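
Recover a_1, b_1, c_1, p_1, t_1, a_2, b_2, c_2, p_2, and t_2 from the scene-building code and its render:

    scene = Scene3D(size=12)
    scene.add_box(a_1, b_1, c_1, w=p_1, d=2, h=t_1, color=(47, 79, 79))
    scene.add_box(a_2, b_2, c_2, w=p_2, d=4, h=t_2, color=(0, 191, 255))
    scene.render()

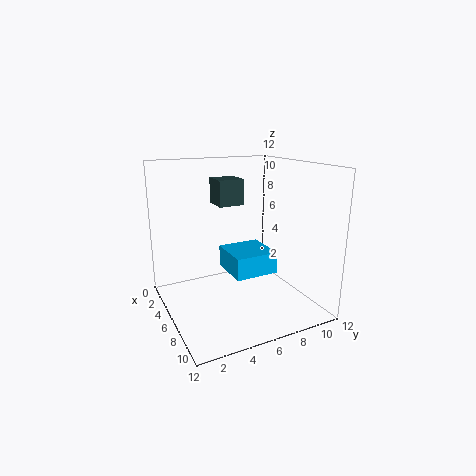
a_1 = 5; b_1 = 4; c_1 = 9; p_1 = 2; t_1 = 2; a_2 = 2; b_2 = 6; c_2 = 2; p_2 = 4; t_2 = 2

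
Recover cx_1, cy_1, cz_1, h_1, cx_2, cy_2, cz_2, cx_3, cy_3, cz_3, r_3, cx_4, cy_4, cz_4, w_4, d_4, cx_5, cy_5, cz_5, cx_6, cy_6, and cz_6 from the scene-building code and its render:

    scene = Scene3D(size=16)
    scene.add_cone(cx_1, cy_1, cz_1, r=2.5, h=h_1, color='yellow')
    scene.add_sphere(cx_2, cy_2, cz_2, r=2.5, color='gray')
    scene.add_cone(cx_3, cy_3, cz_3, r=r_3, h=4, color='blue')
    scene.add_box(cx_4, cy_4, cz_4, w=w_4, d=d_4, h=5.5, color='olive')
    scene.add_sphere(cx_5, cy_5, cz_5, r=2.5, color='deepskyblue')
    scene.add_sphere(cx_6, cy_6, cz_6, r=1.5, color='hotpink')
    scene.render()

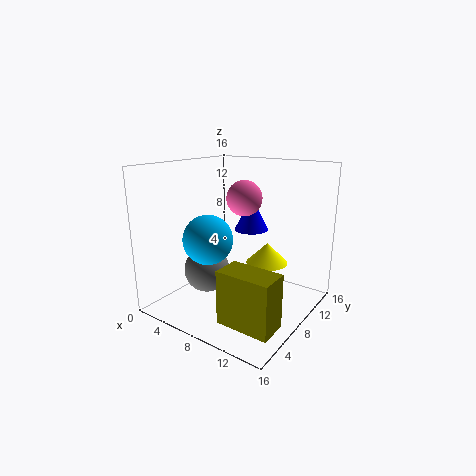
cx_1 = 9.5, cy_1 = 12, cz_1 = 4, h_1 = 2.5, cx_2 = 5.5, cy_2 = 5.5, cz_2 = 4.5, cx_3 = 7.5, cy_3 = 11.5, cz_3 = 8, r_3 = 2, cx_4 = 10, cy_4 = 1.5, cz_4 = 1.5, w_4 = 5.5, d_4 = 3, cx_5 = 7.5, cy_5 = 3.5, cz_5 = 9, cx_6 = 12.5, cy_6 = 2.5, cz_6 = 14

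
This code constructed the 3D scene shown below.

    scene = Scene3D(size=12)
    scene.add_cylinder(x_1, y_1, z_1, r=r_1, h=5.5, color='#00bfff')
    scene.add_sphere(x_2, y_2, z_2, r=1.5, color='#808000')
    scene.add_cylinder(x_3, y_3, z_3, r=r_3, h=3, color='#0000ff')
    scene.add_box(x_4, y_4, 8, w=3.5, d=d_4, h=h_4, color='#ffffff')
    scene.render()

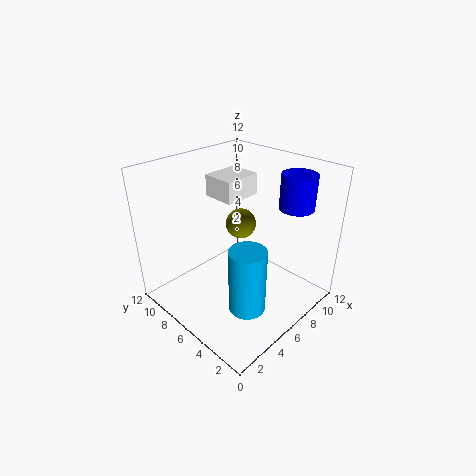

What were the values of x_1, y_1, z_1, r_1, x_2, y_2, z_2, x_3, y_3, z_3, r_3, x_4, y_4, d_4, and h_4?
x_1 = 4.5; y_1 = 3.5; z_1 = 1; r_1 = 1.5; x_2 = 10; y_2 = 9.5; z_2 = 4.5; x_3 = 10.5; y_3 = 3.5; z_3 = 8; r_3 = 1.5; x_4 = 7; y_4 = 8; d_4 = 3; h_4 = 2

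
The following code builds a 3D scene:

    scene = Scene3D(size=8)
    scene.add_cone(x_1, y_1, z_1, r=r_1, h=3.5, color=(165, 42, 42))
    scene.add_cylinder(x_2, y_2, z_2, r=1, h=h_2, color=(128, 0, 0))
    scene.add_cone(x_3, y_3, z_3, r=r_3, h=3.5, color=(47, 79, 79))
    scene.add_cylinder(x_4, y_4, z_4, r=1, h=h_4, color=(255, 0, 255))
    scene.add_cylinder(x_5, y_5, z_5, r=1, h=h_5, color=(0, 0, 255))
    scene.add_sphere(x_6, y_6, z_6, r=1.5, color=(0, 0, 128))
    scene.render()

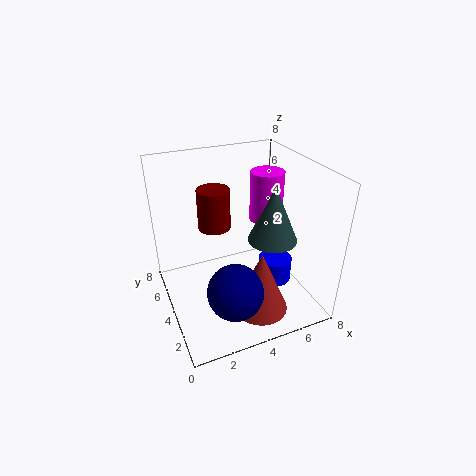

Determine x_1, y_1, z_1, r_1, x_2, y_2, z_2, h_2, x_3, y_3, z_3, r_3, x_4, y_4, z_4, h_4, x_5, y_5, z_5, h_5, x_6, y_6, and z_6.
x_1 = 4.5
y_1 = 2
z_1 = 0.5
r_1 = 1.5
x_2 = 3.5
y_2 = 6.5
z_2 = 3.5
h_2 = 2.5
x_3 = 6.5
y_3 = 4.5
z_3 = 3
r_3 = 1.5
x_4 = 6.5
y_4 = 5.5
z_4 = 4
h_4 = 3
x_5 = 6.5
y_5 = 4
z_5 = 0.5
h_5 = 1.5
x_6 = 3
y_6 = 2
z_6 = 2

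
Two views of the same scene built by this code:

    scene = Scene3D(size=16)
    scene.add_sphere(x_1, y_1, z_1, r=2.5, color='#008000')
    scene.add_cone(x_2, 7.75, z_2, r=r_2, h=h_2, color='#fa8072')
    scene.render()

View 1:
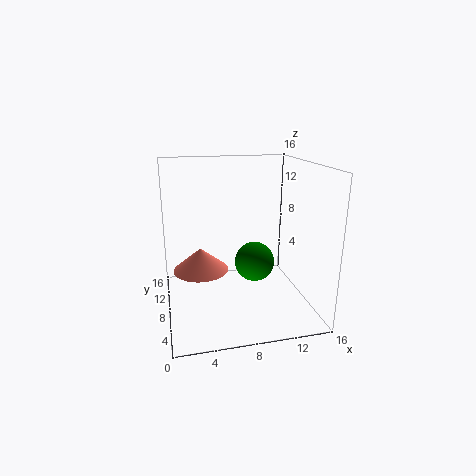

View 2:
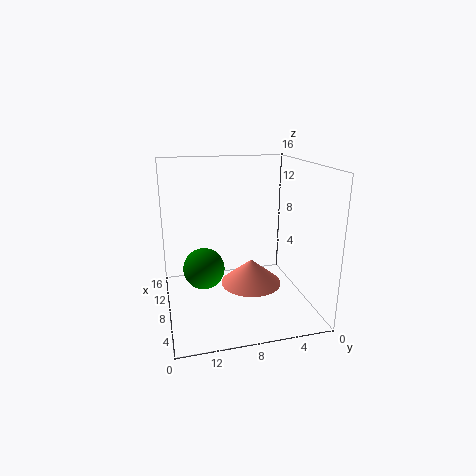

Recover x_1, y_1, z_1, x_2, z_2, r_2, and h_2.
x_1 = 11; y_1 = 11.5; z_1 = 3.25; x_2 = 3.75; z_2 = 4.75; r_2 = 3; h_2 = 2.5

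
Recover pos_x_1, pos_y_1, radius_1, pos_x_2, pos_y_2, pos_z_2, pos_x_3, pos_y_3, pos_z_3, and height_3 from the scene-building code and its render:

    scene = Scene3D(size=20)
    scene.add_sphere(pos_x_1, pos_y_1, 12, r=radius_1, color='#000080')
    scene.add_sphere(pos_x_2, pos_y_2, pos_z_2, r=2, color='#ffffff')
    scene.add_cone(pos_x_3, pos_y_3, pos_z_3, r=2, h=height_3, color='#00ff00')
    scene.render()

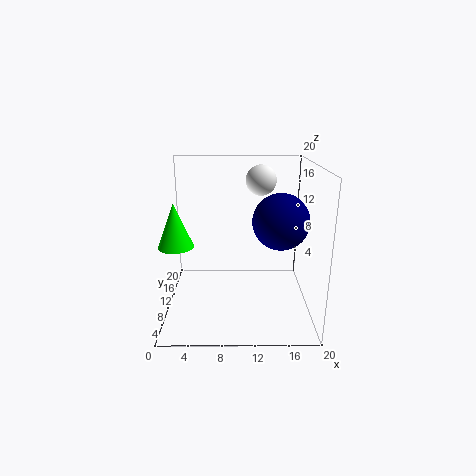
pos_x_1 = 16
pos_y_1 = 11
radius_1 = 4
pos_x_2 = 13
pos_y_2 = 10
pos_z_2 = 18
pos_x_3 = 3
pos_y_3 = 2
pos_z_3 = 12
height_3 = 5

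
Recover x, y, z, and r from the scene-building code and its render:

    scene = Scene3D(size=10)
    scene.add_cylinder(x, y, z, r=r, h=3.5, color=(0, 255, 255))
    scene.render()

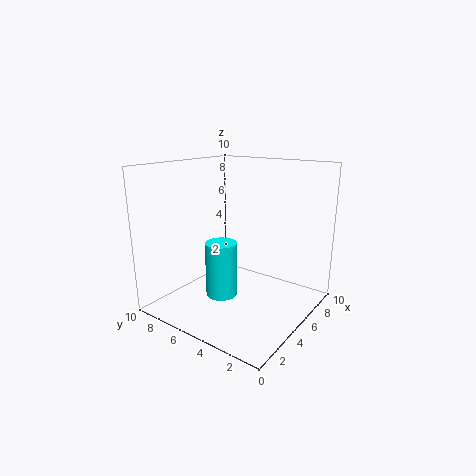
x = 2.5
y = 4.5
z = 2
r = 1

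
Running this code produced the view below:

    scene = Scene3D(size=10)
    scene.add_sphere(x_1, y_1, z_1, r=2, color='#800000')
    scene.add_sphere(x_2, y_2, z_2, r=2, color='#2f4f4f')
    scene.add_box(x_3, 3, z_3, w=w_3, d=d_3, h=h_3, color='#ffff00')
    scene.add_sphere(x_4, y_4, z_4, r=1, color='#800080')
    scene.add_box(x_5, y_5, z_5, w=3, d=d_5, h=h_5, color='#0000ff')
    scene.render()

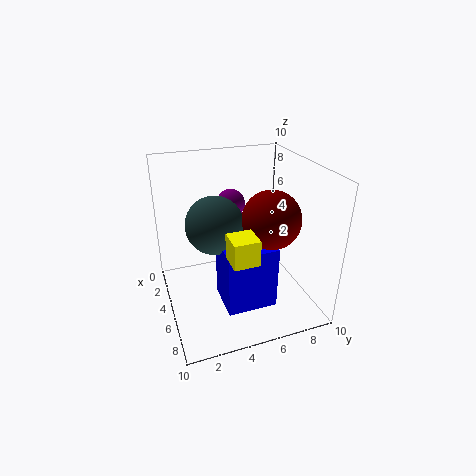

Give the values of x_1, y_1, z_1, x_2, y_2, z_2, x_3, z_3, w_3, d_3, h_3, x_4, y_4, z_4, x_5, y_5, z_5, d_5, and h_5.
x_1 = 6, y_1 = 7, z_1 = 6.5, x_2 = 4.5, y_2 = 3.5, z_2 = 6, x_3 = 8.5, z_3 = 6, w_3 = 1.5, d_3 = 1.5, h_3 = 1.5, x_4 = 3.5, y_4 = 5, z_4 = 7, x_5 = 4.5, y_5 = 3.5, z_5 = 0.5, d_5 = 3.5, h_5 = 4.5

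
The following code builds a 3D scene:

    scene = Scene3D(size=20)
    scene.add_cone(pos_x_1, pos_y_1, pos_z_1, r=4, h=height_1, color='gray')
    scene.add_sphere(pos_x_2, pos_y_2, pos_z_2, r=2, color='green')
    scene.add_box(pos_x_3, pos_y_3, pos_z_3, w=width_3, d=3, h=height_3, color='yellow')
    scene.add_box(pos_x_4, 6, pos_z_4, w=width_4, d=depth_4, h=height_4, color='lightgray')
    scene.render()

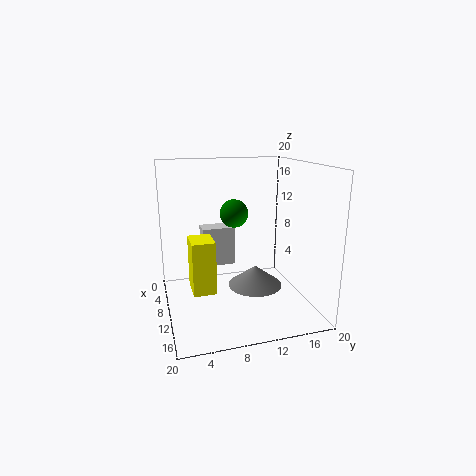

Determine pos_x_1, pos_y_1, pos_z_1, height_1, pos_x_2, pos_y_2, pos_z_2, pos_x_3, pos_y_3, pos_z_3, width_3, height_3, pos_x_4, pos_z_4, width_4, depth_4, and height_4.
pos_x_1 = 9, pos_y_1 = 13, pos_z_1 = 2, height_1 = 3, pos_x_2 = 8, pos_y_2 = 10, pos_z_2 = 13, pos_x_3 = 10, pos_y_3 = 3, pos_z_3 = 4, width_3 = 4, height_3 = 7, pos_x_4 = 2, pos_z_4 = 4, width_4 = 3, depth_4 = 5, height_4 = 6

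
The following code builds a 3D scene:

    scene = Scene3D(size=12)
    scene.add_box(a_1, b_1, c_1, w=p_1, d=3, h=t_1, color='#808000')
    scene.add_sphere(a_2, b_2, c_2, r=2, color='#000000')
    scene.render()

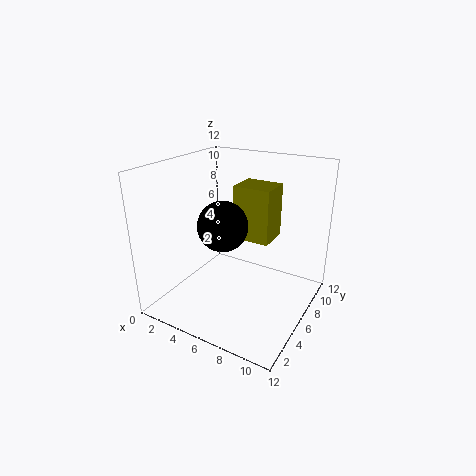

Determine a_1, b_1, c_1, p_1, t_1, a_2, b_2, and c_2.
a_1 = 4; b_1 = 8.5; c_1 = 4.5; p_1 = 3.5; t_1 = 5; a_2 = 5.5; b_2 = 4.5; c_2 = 7.5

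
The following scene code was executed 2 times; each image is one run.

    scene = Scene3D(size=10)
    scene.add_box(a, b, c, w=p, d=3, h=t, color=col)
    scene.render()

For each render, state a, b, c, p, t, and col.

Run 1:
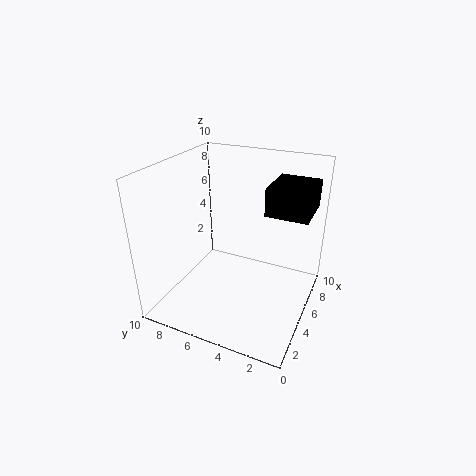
a = 6, b = 0.5, c = 6.5, p = 3.5, t = 2, col = 'black'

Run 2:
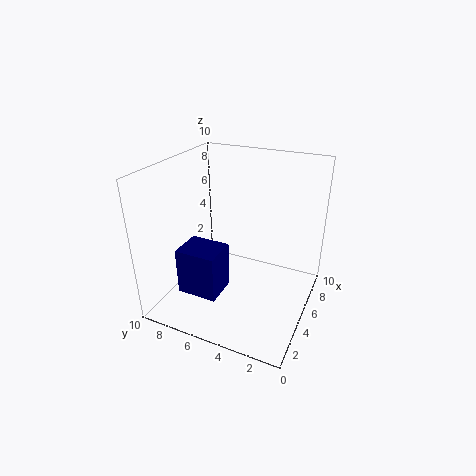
a = 3, b = 6, c = 0.5, p = 2.5, t = 3.5, col = 'navy'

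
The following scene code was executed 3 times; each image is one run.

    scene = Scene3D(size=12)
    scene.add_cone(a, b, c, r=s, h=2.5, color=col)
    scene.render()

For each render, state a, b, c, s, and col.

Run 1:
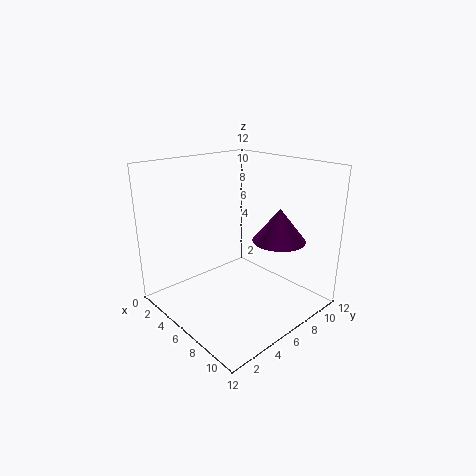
a = 9.75, b = 6.75, c = 6.75, s = 2, col = 'purple'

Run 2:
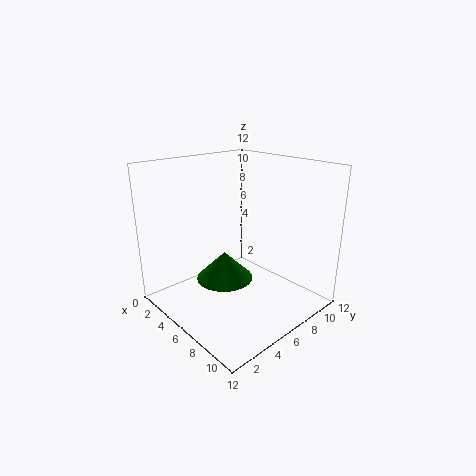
a = 4.5, b = 5.75, c = 1.75, s = 2.5, col = 'green'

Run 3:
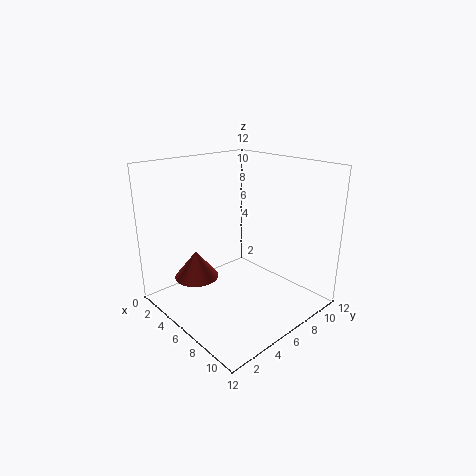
a = 2.25, b = 4.25, c = 1.5, s = 2, col = 'brown'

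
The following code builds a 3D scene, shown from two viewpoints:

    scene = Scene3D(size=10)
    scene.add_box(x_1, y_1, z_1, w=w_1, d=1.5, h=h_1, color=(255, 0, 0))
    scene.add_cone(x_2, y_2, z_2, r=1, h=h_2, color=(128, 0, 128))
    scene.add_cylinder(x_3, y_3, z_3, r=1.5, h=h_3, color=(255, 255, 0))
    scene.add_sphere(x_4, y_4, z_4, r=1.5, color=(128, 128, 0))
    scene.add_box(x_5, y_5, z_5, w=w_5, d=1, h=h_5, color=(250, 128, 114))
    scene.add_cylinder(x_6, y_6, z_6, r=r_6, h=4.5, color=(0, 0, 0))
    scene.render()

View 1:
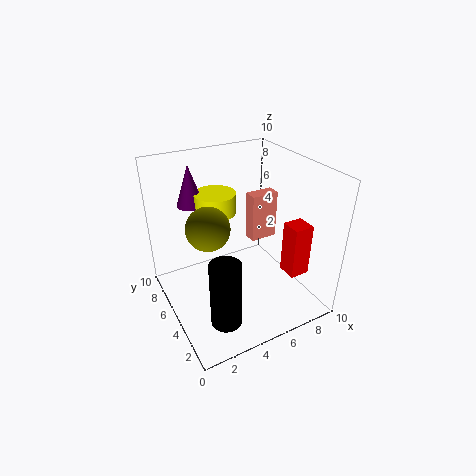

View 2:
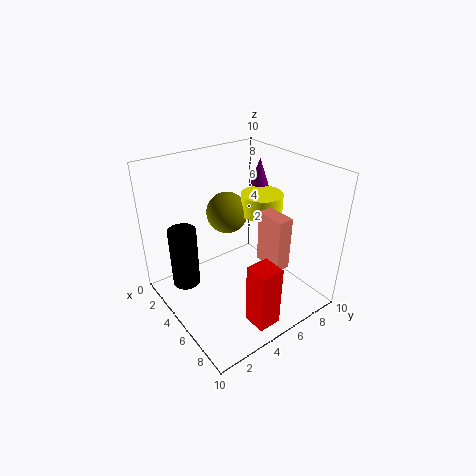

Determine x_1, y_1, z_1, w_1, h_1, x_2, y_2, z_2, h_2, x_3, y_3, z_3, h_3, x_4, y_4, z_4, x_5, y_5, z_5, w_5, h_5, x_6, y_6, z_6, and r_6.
x_1 = 8.5; y_1 = 3; z_1 = 1.5; w_1 = 1.5; h_1 = 4; x_2 = 3; y_2 = 8.5; z_2 = 6.5; h_2 = 3; x_3 = 4.5; y_3 = 7.5; z_3 = 6; h_3 = 1.5; x_4 = 3; y_4 = 5.5; z_4 = 6; x_5 = 6.5; y_5 = 5.5; z_5 = 4; w_5 = 2; h_5 = 3.5; x_6 = 2.5; y_6 = 2; z_6 = 1; r_6 = 1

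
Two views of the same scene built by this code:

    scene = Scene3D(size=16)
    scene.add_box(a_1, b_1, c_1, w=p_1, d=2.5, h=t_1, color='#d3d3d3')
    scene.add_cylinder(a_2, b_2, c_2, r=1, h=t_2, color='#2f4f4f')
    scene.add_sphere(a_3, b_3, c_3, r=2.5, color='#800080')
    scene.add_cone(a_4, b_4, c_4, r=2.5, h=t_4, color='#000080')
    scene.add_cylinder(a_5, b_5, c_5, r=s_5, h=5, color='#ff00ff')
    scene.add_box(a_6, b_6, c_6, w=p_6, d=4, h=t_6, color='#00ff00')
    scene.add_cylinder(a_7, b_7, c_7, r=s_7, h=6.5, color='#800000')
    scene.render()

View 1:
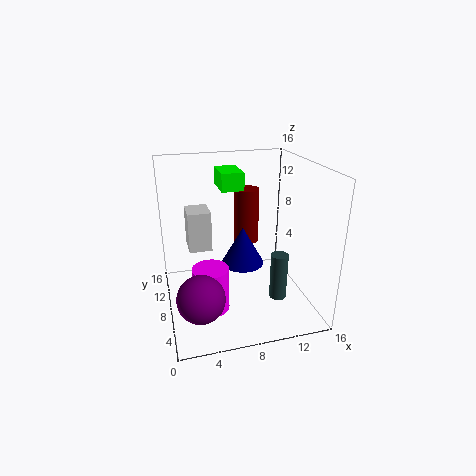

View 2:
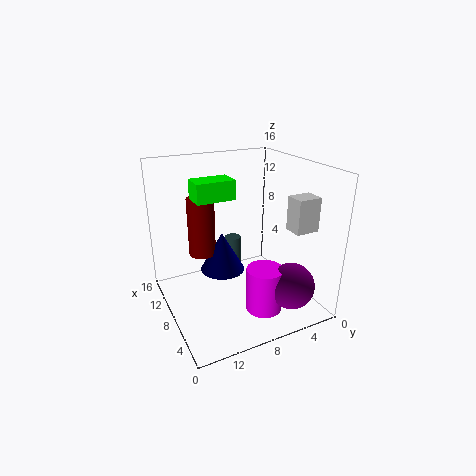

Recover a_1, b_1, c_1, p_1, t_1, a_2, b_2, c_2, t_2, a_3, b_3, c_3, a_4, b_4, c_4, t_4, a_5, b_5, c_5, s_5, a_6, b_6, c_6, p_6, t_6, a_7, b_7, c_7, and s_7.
a_1 = 2
b_1 = 2
c_1 = 10
p_1 = 2
t_1 = 3.5
a_2 = 12.5
b_2 = 6.5
c_2 = 0.5
t_2 = 5.5
a_3 = 3
b_3 = 4
c_3 = 3.5
a_4 = 9
b_4 = 9.5
c_4 = 4
t_4 = 4.5
a_5 = 4.5
b_5 = 6.5
c_5 = 0.5
s_5 = 2
a_6 = 6.5
b_6 = 9
c_6 = 13
p_6 = 2.5
t_6 = 2
a_7 = 10
b_7 = 11.5
c_7 = 6
s_7 = 1.5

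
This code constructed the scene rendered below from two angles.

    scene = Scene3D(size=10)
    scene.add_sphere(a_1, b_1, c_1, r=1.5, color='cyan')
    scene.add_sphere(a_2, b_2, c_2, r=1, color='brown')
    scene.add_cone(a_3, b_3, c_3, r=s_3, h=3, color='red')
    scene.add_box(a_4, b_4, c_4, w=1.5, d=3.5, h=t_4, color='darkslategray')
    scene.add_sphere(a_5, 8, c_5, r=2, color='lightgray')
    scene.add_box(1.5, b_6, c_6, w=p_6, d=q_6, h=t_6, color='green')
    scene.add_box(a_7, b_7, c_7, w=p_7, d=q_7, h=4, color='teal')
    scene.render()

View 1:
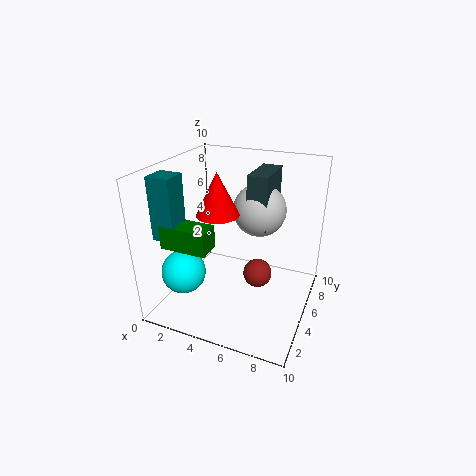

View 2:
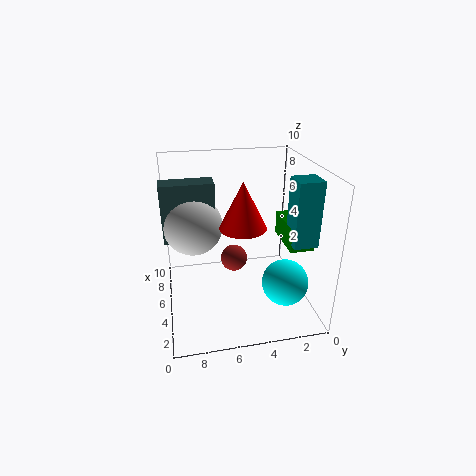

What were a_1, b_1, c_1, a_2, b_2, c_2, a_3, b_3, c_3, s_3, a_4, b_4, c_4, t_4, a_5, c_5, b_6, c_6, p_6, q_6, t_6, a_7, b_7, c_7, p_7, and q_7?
a_1 = 2; b_1 = 2.5; c_1 = 3; a_2 = 6.5; b_2 = 5; c_2 = 2.5; a_3 = 3.5; b_3 = 5; c_3 = 6.5; s_3 = 1.5; a_4 = 5; b_4 = 6.5; c_4 = 5; t_4 = 4; a_5 = 5.5; c_5 = 6; b_6 = 1; c_6 = 5.5; p_6 = 3; q_6 = 1.5; t_6 = 1.5; a_7 = 1; b_7 = 1; c_7 = 6; p_7 = 1.5; q_7 = 1.5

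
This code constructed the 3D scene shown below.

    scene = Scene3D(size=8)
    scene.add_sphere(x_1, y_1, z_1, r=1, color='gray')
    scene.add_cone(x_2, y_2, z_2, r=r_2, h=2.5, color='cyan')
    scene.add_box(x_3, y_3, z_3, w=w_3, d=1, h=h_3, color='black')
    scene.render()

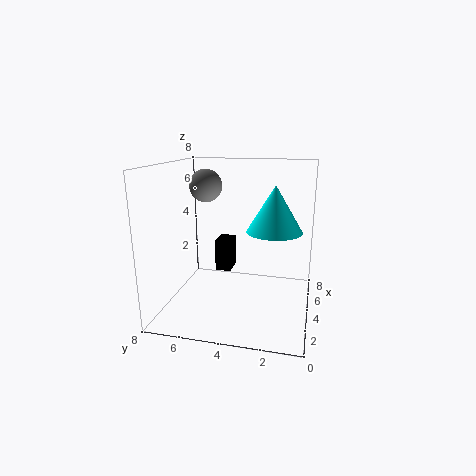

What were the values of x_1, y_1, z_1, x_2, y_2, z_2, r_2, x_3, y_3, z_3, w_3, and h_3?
x_1 = 6, y_1 = 6.5, z_1 = 6.5, x_2 = 4, y_2 = 2, z_2 = 4.5, r_2 = 1.5, x_3 = 6, y_3 = 5, z_3 = 1, w_3 = 1.5, h_3 = 2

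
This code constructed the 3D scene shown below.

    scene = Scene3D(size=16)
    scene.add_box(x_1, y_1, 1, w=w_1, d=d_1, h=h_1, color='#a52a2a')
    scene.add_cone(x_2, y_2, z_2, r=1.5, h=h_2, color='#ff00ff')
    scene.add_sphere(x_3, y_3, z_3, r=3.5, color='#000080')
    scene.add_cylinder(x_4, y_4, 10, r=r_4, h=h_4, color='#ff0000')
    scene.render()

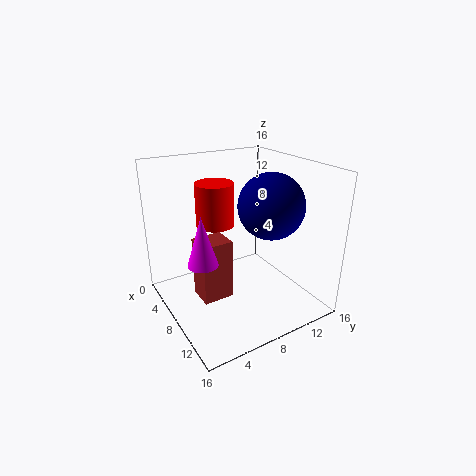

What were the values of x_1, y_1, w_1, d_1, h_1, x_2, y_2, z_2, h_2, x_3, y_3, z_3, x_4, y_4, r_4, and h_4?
x_1 = 5.5, y_1 = 3.5, w_1 = 3, d_1 = 3.5, h_1 = 7, x_2 = 10.5, y_2 = 2.5, z_2 = 7.5, h_2 = 5, x_3 = 10.5, y_3 = 10.5, z_3 = 12, x_4 = 7.5, y_4 = 5.5, r_4 = 2, h_4 = 4.5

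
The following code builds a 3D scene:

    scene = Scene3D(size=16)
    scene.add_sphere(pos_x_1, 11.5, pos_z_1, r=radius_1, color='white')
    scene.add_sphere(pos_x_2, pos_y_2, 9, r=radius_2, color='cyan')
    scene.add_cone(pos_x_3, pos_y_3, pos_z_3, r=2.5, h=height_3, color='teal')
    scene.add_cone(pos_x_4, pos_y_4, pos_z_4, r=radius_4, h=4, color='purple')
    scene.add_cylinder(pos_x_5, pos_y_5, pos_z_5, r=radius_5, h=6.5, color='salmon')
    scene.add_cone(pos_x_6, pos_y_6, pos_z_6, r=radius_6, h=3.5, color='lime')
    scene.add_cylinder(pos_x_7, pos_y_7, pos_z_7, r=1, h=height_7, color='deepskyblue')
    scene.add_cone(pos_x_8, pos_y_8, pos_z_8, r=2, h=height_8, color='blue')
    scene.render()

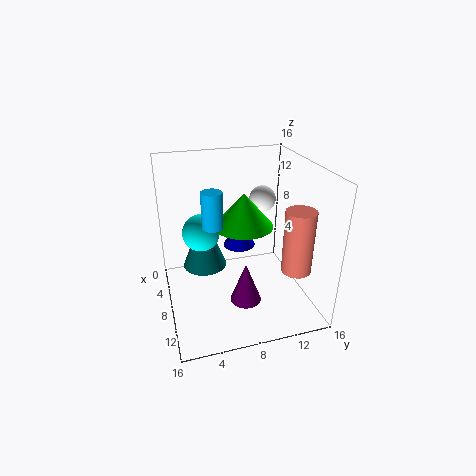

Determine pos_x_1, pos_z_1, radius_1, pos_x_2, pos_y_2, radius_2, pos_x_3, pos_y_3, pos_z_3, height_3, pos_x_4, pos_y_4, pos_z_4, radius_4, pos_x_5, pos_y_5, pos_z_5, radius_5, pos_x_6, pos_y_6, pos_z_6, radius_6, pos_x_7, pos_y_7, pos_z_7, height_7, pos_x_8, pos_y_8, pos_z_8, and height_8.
pos_x_1 = 6; pos_z_1 = 11.5; radius_1 = 1.5; pos_x_2 = 7.5; pos_y_2 = 4; radius_2 = 2; pos_x_3 = 6; pos_y_3 = 4.5; pos_z_3 = 4; height_3 = 6.5; pos_x_4 = 14; pos_y_4 = 7; pos_z_4 = 4.5; radius_4 = 1.5; pos_x_5 = 13.5; pos_y_5 = 12.5; pos_z_5 = 6.5; radius_5 = 1.5; pos_x_6 = 10; pos_y_6 = 8; pos_z_6 = 10.5; radius_6 = 3; pos_x_7 = 11.5; pos_y_7 = 4.5; pos_z_7 = 11.5; height_7 = 3.5; pos_x_8 = 3.5; pos_y_8 = 9.5; pos_z_8 = 4.5; height_8 = 3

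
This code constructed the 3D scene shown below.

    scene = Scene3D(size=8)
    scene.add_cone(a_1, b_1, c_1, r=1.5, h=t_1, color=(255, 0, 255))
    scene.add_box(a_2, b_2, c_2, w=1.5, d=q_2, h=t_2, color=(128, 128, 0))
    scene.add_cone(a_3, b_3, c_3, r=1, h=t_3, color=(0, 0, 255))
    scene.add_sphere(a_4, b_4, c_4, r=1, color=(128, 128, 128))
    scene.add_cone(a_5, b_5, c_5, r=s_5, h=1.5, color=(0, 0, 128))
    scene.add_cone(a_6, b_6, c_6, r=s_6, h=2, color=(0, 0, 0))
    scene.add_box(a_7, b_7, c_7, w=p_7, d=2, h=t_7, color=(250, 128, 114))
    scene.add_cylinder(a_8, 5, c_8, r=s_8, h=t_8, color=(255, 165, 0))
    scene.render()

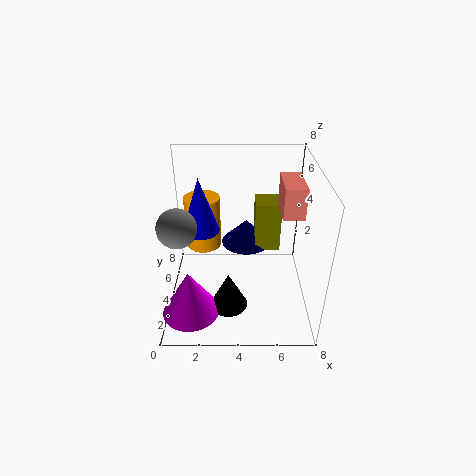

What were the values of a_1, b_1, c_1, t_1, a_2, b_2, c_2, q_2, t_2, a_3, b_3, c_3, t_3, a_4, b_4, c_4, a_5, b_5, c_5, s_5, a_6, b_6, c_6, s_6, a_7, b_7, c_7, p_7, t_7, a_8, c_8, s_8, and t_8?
a_1 = 1.5
b_1 = 1.5
c_1 = 1
t_1 = 2.5
a_2 = 5
b_2 = 5
c_2 = 2.5
q_2 = 1.5
t_2 = 3
a_3 = 2
b_3 = 4
c_3 = 4.5
t_3 = 3
a_4 = 1
b_4 = 2.5
c_4 = 5.5
a_5 = 4.5
b_5 = 6
c_5 = 2.5
s_5 = 1.5
a_6 = 3.5
b_6 = 2
c_6 = 1
s_6 = 1
a_7 = 6
b_7 = 1.5
c_7 = 6.5
p_7 = 1
t_7 = 1.5
a_8 = 2
c_8 = 3
s_8 = 1
t_8 = 3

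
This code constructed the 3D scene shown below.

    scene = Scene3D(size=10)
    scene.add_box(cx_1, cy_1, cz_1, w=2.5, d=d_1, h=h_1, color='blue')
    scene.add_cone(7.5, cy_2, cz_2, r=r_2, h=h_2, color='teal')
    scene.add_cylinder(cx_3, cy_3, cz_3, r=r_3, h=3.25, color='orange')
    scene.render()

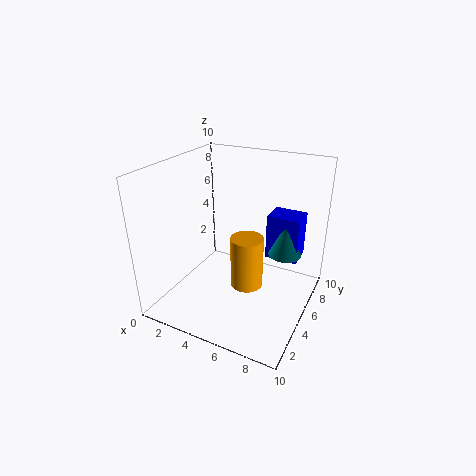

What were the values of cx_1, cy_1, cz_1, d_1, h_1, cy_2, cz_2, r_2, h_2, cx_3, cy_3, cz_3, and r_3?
cx_1 = 6, cy_1 = 7.75, cz_1 = 2.25, d_1 = 2, h_1 = 3.5, cy_2 = 8, cz_2 = 2.75, r_2 = 1.25, h_2 = 2.75, cx_3 = 6.75, cy_3 = 2.75, cz_3 = 3.25, r_3 = 1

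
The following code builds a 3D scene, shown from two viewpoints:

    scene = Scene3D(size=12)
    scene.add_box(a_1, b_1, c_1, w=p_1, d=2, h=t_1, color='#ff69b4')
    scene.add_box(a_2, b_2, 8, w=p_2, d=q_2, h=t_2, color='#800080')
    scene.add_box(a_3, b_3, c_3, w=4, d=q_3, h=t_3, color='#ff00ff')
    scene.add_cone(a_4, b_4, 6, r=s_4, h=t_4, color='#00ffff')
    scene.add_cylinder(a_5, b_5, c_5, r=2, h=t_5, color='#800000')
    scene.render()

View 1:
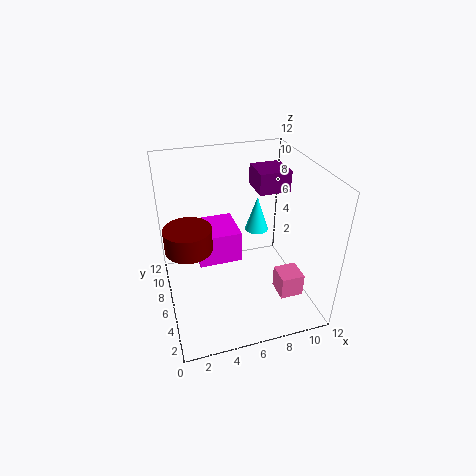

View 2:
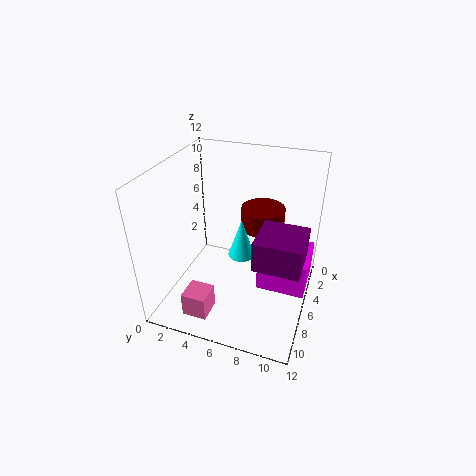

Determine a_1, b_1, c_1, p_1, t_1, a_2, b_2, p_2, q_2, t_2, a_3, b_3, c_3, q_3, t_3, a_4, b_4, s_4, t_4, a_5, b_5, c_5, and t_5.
a_1 = 9
b_1 = 3
c_1 = 1
p_1 = 2
t_1 = 2
a_2 = 9
b_2 = 9
p_2 = 3
q_2 = 3
t_2 = 2
a_3 = 3
b_3 = 8
c_3 = 2
q_3 = 4
t_3 = 3
a_4 = 8
b_4 = 7
s_4 = 1
t_4 = 3
a_5 = 2
b_5 = 7
c_5 = 5
t_5 = 2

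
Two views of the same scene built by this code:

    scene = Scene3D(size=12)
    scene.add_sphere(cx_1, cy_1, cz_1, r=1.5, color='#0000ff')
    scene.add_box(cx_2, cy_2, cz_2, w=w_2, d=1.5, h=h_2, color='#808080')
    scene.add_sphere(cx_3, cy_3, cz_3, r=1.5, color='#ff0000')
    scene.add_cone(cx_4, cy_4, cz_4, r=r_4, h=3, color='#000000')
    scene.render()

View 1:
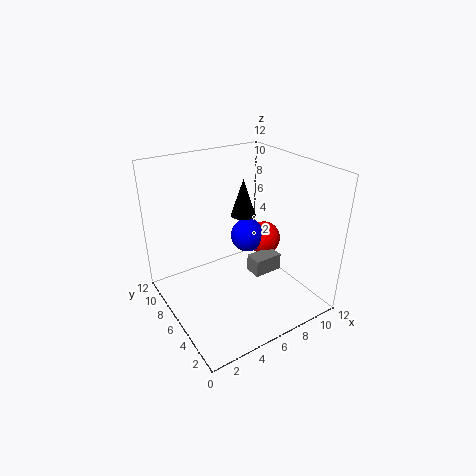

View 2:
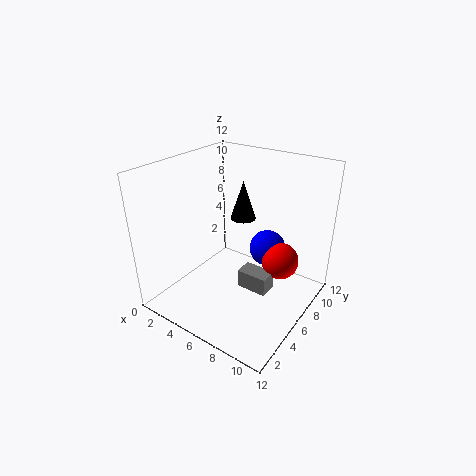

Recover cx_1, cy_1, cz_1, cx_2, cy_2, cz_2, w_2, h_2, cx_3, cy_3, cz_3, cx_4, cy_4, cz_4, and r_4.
cx_1 = 8
cy_1 = 7.5
cz_1 = 5
cx_2 = 7
cy_2 = 4.5
cz_2 = 2.5
w_2 = 2.5
h_2 = 1.5
cx_3 = 9.5
cy_3 = 7
cz_3 = 4.5
cx_4 = 6.5
cy_4 = 6
cz_4 = 8
r_4 = 1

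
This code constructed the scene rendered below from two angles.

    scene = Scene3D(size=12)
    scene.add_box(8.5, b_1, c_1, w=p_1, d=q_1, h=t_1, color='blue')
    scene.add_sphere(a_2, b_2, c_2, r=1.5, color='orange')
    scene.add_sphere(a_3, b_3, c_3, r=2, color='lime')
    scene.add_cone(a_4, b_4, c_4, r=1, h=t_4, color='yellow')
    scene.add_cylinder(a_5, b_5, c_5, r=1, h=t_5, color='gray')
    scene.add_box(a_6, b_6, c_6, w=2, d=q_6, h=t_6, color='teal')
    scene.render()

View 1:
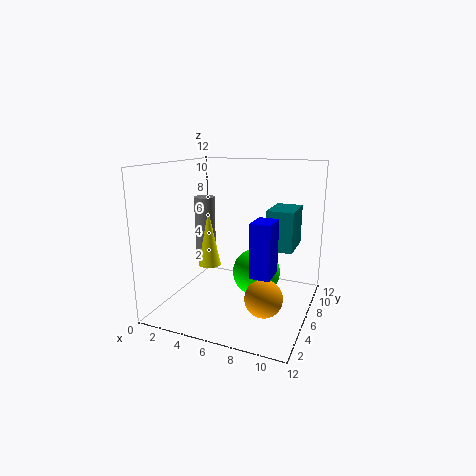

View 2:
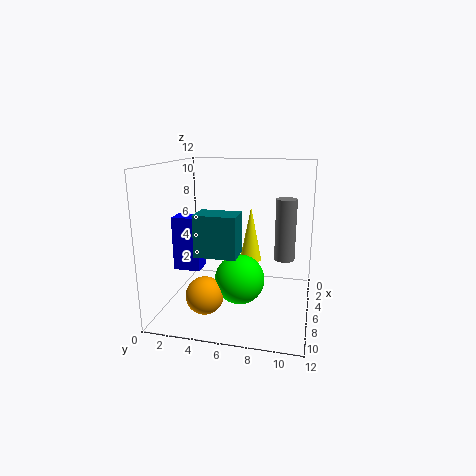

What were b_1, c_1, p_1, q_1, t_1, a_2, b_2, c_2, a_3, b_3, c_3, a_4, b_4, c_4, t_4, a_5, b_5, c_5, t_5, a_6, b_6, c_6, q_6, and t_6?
b_1 = 2; c_1 = 4.5; p_1 = 1.5; q_1 = 2; t_1 = 4; a_2 = 9; b_2 = 4; c_2 = 2; a_3 = 7.5; b_3 = 6.5; c_3 = 3; a_4 = 3; b_4 = 6.5; c_4 = 3; t_4 = 5; a_5 = 1; b_5 = 9.5; c_5 = 2.5; t_5 = 6; a_6 = 9; b_6 = 4; c_6 = 6; q_6 = 3; t_6 = 3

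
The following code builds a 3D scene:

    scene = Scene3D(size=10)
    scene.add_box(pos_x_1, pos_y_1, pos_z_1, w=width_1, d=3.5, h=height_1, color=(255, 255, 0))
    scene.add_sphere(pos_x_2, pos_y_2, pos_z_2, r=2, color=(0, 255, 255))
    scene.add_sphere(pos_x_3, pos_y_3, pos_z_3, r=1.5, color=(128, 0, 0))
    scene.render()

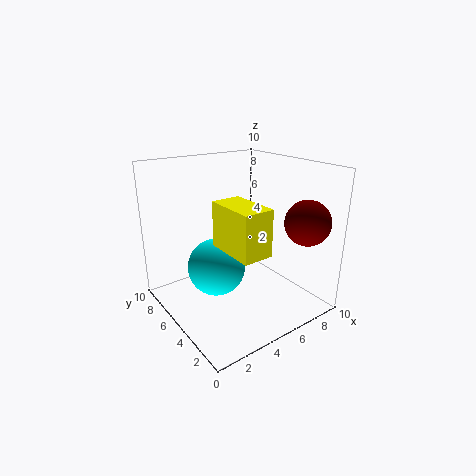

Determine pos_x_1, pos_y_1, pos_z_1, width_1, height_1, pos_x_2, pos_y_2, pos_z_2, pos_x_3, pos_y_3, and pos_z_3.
pos_x_1 = 3
pos_y_1 = 1.5
pos_z_1 = 5
width_1 = 2
height_1 = 3
pos_x_2 = 3.5
pos_y_2 = 5.5
pos_z_2 = 3
pos_x_3 = 8
pos_y_3 = 1.5
pos_z_3 = 6.5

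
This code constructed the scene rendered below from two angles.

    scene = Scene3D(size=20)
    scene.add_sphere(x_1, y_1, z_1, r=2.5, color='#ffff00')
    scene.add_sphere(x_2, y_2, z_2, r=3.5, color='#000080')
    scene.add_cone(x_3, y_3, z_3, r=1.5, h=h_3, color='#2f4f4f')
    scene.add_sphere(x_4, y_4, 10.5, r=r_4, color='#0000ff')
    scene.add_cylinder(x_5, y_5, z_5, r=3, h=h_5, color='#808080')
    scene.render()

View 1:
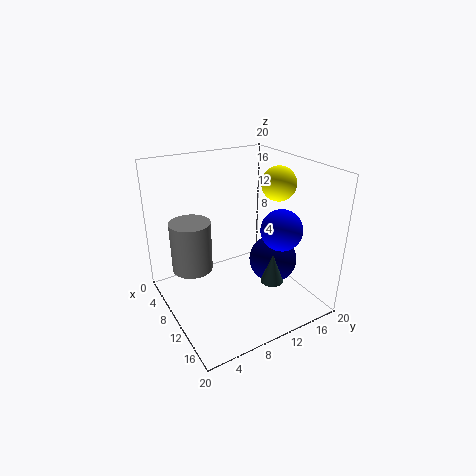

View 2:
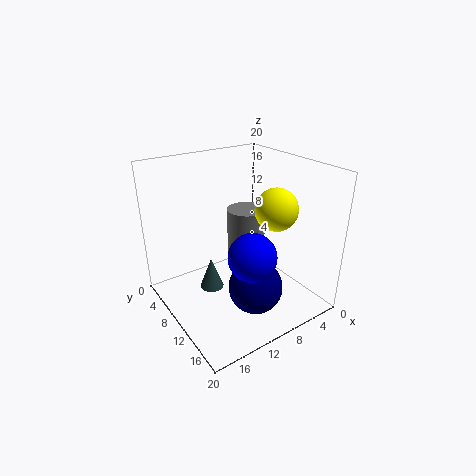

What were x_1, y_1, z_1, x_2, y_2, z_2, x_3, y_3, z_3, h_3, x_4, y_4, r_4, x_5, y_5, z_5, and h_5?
x_1 = 9.5; y_1 = 17; z_1 = 16.5; x_2 = 11; y_2 = 15.5; z_2 = 5.5; x_3 = 15.5; y_3 = 12; z_3 = 5.5; h_3 = 4; x_4 = 12; y_4 = 16; r_4 = 3; x_5 = 5; y_5 = 5; z_5 = 4; h_5 = 7.5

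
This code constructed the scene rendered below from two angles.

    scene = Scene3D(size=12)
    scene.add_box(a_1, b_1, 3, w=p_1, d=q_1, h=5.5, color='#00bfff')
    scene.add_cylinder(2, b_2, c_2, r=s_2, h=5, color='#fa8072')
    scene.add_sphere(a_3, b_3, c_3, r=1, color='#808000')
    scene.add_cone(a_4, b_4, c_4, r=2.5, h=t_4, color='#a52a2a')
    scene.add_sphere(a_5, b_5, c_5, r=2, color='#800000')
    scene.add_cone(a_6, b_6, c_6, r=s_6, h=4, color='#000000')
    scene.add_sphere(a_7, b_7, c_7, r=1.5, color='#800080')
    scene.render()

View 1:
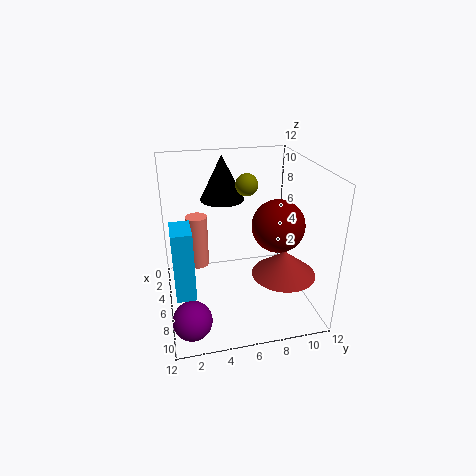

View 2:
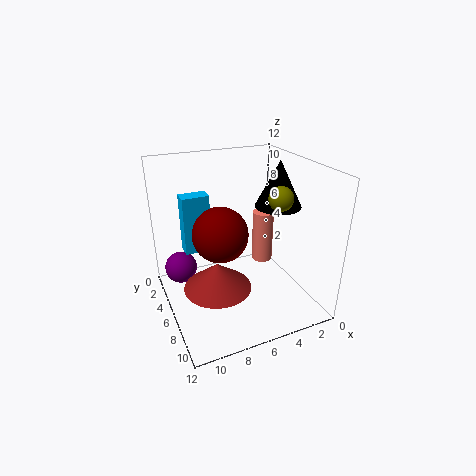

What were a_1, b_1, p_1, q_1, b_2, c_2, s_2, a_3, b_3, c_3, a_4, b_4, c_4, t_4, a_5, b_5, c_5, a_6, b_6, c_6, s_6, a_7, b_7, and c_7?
a_1 = 7; b_1 = 0.5; p_1 = 2.5; q_1 = 1.5; b_2 = 3; c_2 = 1.5; s_2 = 1; a_3 = 3; b_3 = 7.5; c_3 = 9.5; a_4 = 9; b_4 = 9; c_4 = 4; t_4 = 2; a_5 = 8.5; b_5 = 8.5; c_5 = 8; a_6 = 2; b_6 = 5.5; c_6 = 8; s_6 = 2; a_7 = 10; b_7 = 1.5; c_7 = 1.5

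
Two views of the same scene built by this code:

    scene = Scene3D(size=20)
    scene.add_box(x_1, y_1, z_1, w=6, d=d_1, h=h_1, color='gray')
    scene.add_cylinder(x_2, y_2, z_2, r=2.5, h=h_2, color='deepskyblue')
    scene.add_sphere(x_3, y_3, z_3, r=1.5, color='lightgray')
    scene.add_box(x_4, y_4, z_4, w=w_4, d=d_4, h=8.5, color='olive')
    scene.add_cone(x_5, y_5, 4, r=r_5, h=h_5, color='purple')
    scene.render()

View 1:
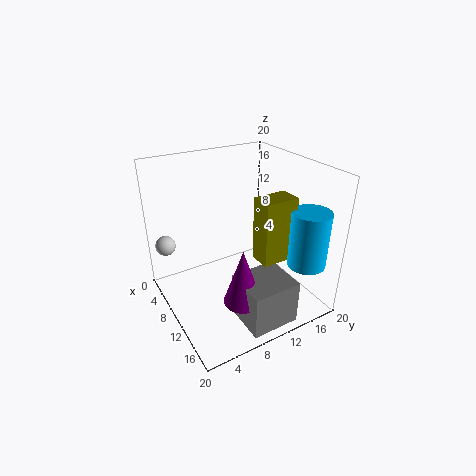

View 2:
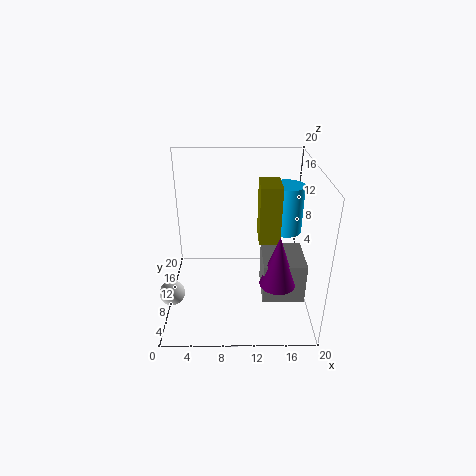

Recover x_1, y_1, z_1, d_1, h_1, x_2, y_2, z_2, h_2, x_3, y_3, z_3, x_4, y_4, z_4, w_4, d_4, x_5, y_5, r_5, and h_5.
x_1 = 13.5
y_1 = 7
z_1 = 1
d_1 = 6.5
h_1 = 6
x_2 = 17.5
y_2 = 16
z_2 = 8
h_2 = 7.5
x_3 = 2
y_3 = 2
z_3 = 7
x_4 = 13
y_4 = 10.5
z_4 = 8.5
w_4 = 3
d_4 = 4.5
x_5 = 15.5
y_5 = 7.5
r_5 = 2.5
h_5 = 7.5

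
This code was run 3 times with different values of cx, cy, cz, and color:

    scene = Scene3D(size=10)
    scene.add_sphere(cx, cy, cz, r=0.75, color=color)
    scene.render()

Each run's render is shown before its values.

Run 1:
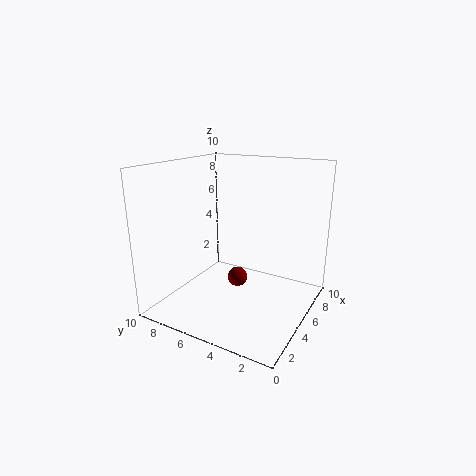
cx = 6.25
cy = 5.75
cz = 1.25
color = 'maroon'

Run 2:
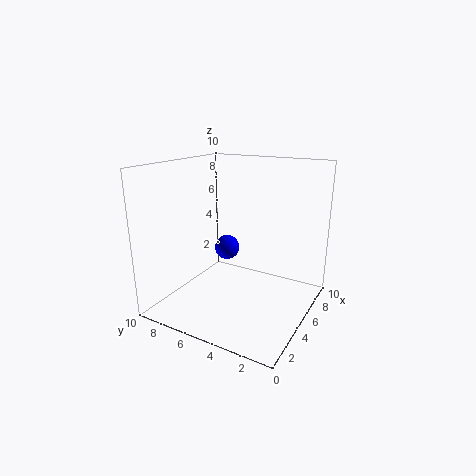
cx = 2.75
cy = 4.5
cz = 5.25
color = 'blue'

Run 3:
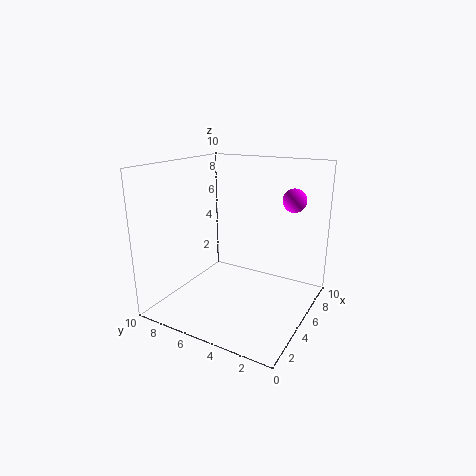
cx = 5.5
cy = 1.25
cz = 8
color = 'magenta'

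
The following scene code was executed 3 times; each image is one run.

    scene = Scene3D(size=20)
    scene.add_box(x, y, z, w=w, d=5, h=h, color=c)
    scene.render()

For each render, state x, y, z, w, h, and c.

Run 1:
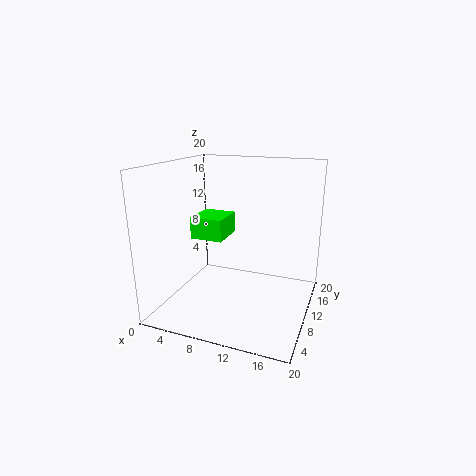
x = 4, y = 7.5, z = 10, w = 4.5, h = 3, c = 'lime'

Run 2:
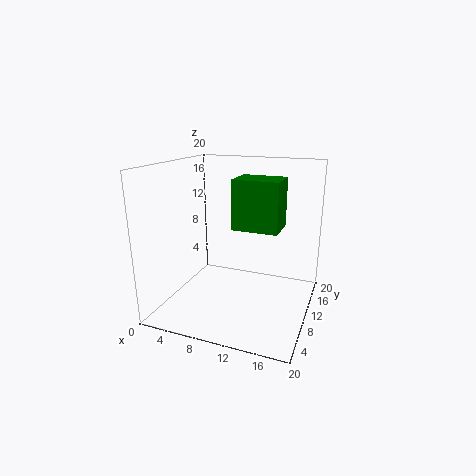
x = 9, y = 10, z = 11, w = 6.5, h = 7, c = 'green'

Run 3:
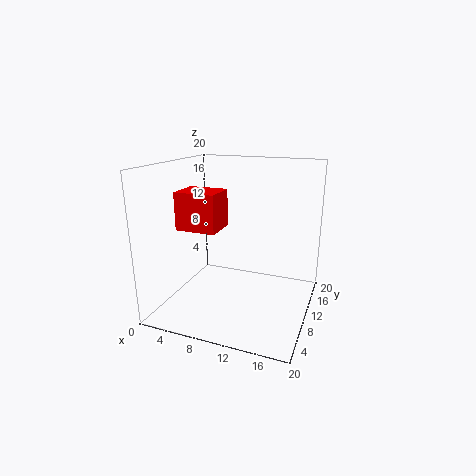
x = 1, y = 8.5, z = 10.5, w = 6, h = 5.5, c = 'red'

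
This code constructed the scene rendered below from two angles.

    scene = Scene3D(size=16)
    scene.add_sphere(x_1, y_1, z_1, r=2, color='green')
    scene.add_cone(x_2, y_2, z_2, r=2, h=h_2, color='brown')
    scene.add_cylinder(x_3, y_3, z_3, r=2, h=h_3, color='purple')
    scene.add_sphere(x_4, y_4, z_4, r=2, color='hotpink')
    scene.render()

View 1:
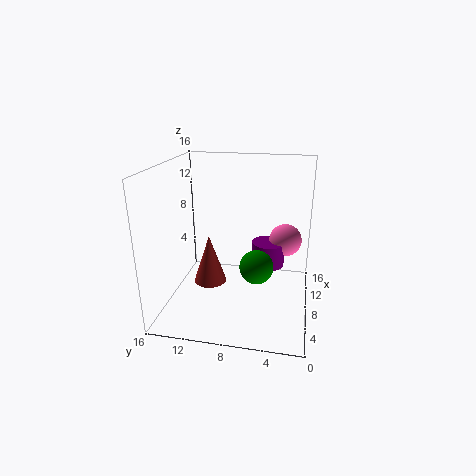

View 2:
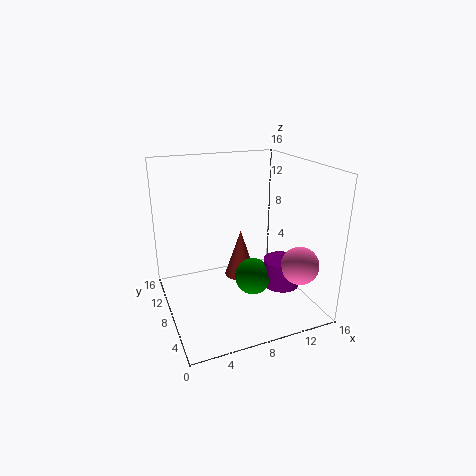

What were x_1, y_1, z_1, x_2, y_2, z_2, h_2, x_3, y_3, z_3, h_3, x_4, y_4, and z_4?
x_1 = 9; y_1 = 6; z_1 = 4; x_2 = 10; y_2 = 12; z_2 = 1; h_2 = 6; x_3 = 12; y_3 = 5; z_3 = 3; h_3 = 3; x_4 = 13; y_4 = 3; z_4 = 6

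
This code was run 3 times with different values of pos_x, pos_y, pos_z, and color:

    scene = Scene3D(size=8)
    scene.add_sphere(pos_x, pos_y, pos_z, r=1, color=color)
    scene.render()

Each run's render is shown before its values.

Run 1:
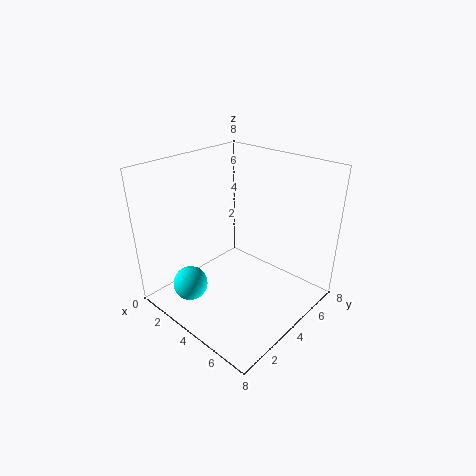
pos_x = 2
pos_y = 2
pos_z = 1
color = 'cyan'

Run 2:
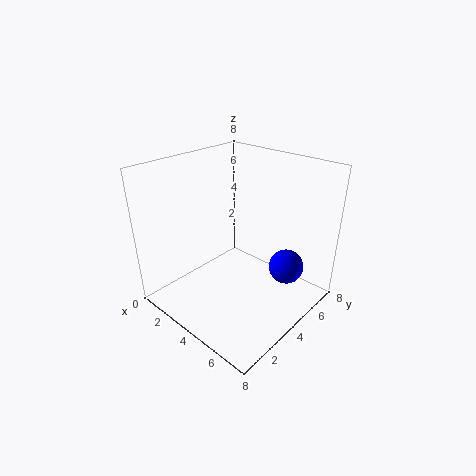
pos_x = 6
pos_y = 6
pos_z = 2
color = 'blue'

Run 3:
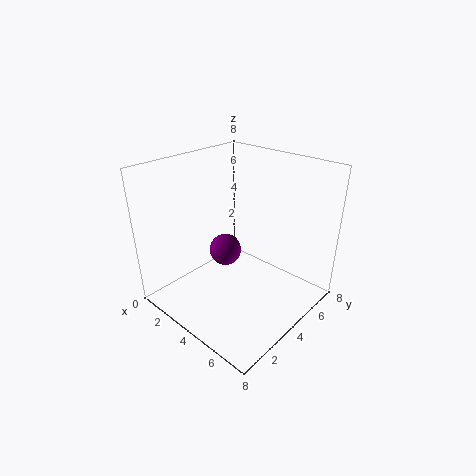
pos_x = 2
pos_y = 5
pos_z = 2
color = 'purple'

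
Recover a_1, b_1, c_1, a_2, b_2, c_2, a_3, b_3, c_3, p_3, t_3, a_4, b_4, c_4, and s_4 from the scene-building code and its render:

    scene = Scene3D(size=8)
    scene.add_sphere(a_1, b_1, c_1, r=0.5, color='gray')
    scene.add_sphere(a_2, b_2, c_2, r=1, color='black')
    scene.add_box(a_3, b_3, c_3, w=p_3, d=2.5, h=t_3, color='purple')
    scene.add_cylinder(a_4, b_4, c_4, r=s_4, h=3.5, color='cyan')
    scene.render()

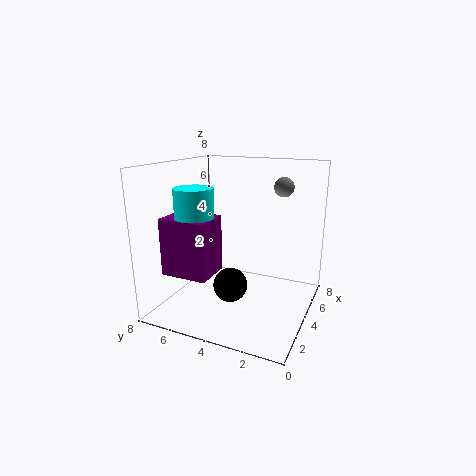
a_1 = 4, b_1 = 1.5, c_1 = 7, a_2 = 4, b_2 = 4.5, c_2 = 1, a_3 = 1, b_3 = 4.5, c_3 = 2.5, p_3 = 2, t_3 = 3, a_4 = 2, b_4 = 5.5, c_4 = 3.5, s_4 = 1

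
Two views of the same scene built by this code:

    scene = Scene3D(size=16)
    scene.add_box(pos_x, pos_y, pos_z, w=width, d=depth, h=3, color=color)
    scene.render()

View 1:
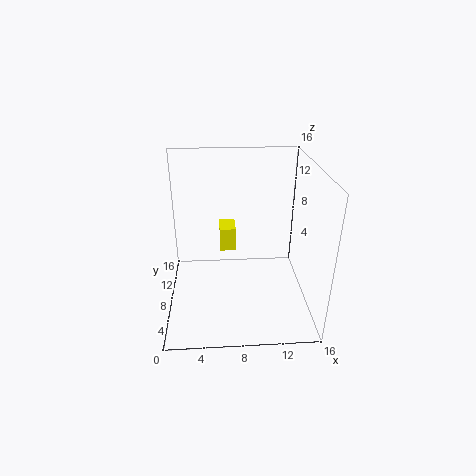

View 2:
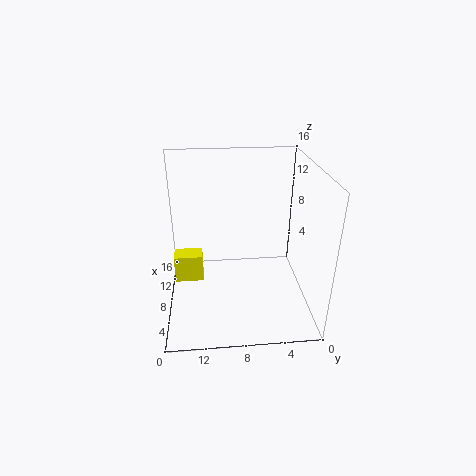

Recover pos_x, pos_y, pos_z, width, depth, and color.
pos_x = 6, pos_y = 12, pos_z = 4, width = 2, depth = 3, color = 'yellow'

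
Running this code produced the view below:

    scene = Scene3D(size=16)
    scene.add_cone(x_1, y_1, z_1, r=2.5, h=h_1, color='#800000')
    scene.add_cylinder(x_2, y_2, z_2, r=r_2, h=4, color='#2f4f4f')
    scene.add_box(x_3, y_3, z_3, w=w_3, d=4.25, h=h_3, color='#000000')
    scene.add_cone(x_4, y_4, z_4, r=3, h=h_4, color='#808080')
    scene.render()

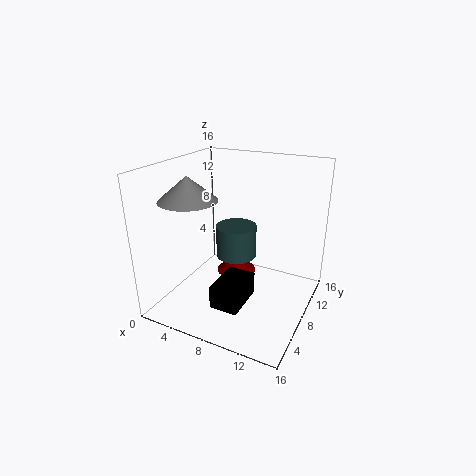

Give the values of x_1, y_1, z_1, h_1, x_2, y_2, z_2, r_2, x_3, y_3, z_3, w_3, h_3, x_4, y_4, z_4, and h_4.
x_1 = 5.75, y_1 = 12, z_1 = 1.25, h_1 = 2.5, x_2 = 6, y_2 = 11.5, z_2 = 3.75, r_2 = 2.5, x_3 = 8.75, y_3 = 0.5, z_3 = 4, w_3 = 2.75, h_3 = 2.25, x_4 = 4.5, y_4 = 4, z_4 = 13, h_4 = 2.5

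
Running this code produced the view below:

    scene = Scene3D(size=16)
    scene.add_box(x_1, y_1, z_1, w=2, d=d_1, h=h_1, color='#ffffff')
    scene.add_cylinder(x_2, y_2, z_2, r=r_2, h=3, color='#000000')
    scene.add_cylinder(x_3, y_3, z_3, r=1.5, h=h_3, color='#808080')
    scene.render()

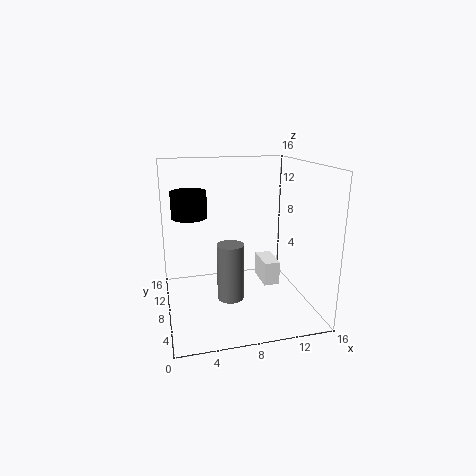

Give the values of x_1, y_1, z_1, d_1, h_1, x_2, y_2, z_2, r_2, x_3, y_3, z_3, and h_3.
x_1 = 12
y_1 = 10
z_1 = 0.5
d_1 = 4
h_1 = 3
x_2 = 3
y_2 = 10.5
z_2 = 10
r_2 = 2
x_3 = 7
y_3 = 7.5
z_3 = 1
h_3 = 6.5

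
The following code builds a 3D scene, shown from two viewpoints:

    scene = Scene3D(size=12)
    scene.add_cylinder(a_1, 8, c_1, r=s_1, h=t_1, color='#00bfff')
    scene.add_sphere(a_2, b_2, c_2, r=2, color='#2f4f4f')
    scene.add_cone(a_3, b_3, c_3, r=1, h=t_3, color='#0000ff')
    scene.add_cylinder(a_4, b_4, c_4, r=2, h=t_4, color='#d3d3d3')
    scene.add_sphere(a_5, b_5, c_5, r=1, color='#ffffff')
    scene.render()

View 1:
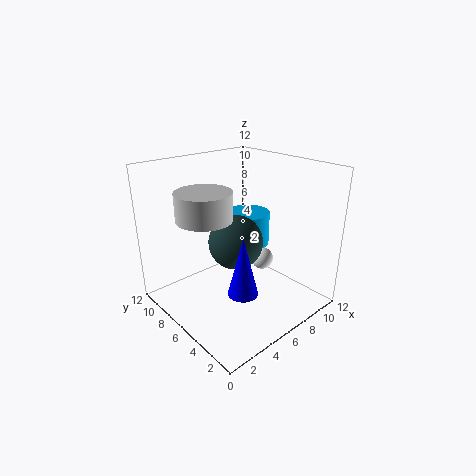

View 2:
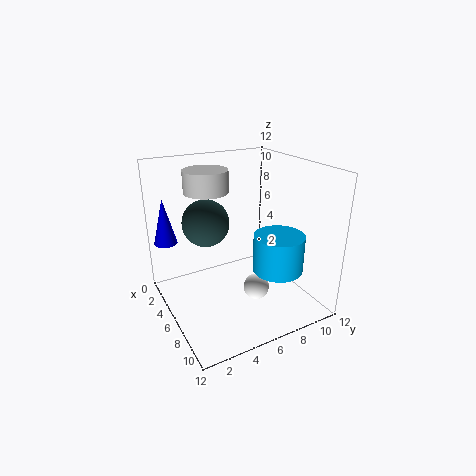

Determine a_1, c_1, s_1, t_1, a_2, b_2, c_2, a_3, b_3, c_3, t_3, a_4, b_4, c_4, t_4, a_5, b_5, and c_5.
a_1 = 9
c_1 = 4
s_1 = 2
t_1 = 3
a_2 = 4
b_2 = 4
c_2 = 7
a_3 = 2
b_3 = 1
c_3 = 5
t_3 = 4
a_4 = 2
b_4 = 5
c_4 = 9
t_4 = 2
a_5 = 9
b_5 = 6
c_5 = 3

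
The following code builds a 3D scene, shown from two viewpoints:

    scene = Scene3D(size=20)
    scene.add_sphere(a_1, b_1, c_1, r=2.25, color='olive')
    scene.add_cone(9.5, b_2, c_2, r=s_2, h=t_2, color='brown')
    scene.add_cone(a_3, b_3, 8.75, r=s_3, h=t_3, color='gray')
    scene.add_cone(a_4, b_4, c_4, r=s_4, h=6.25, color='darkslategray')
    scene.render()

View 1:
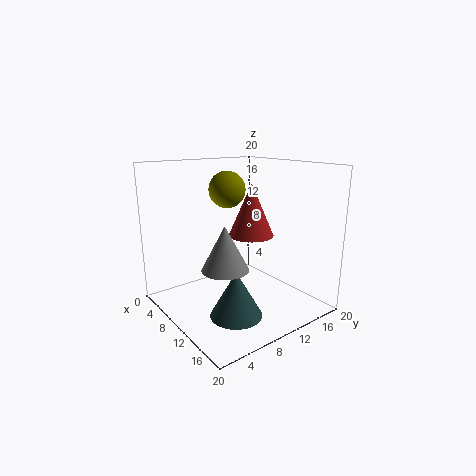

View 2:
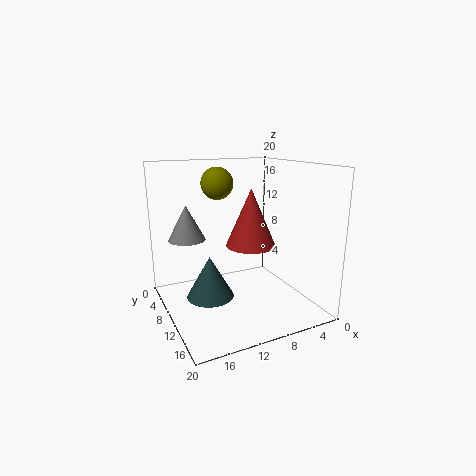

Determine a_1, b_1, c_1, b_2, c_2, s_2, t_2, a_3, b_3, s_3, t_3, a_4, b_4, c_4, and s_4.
a_1 = 11.75, b_1 = 7, c_1 = 17.25, b_2 = 12.75, c_2 = 9.75, s_2 = 3.25, t_2 = 7.5, a_3 = 15.5, b_3 = 4, s_3 = 2.75, t_3 = 5.25, a_4 = 13.25, b_4 = 7.25, c_4 = 0.5, s_4 = 3.5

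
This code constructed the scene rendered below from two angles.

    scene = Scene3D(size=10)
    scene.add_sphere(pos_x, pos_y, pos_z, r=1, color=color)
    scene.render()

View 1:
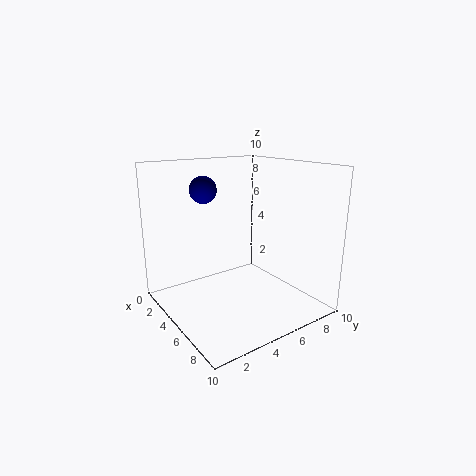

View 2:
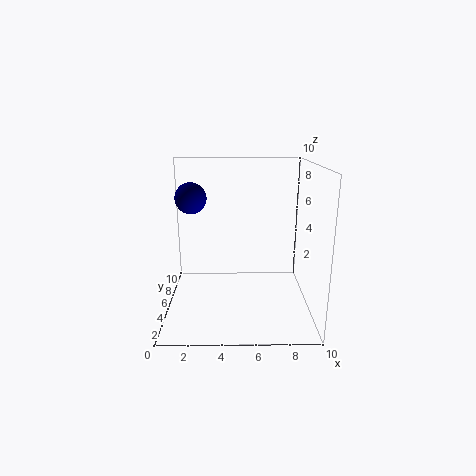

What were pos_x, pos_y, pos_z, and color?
pos_x = 2, pos_y = 4, pos_z = 8, color = 'navy'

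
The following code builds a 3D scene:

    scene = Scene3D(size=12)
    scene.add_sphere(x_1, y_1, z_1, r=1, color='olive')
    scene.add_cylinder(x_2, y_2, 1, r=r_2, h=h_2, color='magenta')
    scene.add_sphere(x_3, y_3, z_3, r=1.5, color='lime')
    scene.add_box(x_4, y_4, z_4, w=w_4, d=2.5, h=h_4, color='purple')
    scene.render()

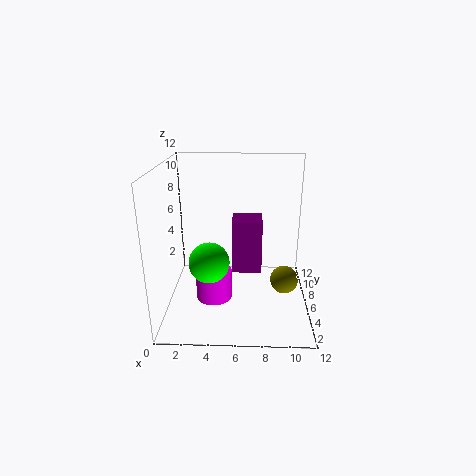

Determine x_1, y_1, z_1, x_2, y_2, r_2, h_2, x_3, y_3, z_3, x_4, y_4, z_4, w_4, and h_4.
x_1 = 9.5; y_1 = 2; z_1 = 4.5; x_2 = 4; y_2 = 5; r_2 = 1.5; h_2 = 2.5; x_3 = 4; y_3 = 2.5; z_3 = 5.5; x_4 = 5.5; y_4 = 5.5; z_4 = 3; w_4 = 2.5; h_4 = 4.5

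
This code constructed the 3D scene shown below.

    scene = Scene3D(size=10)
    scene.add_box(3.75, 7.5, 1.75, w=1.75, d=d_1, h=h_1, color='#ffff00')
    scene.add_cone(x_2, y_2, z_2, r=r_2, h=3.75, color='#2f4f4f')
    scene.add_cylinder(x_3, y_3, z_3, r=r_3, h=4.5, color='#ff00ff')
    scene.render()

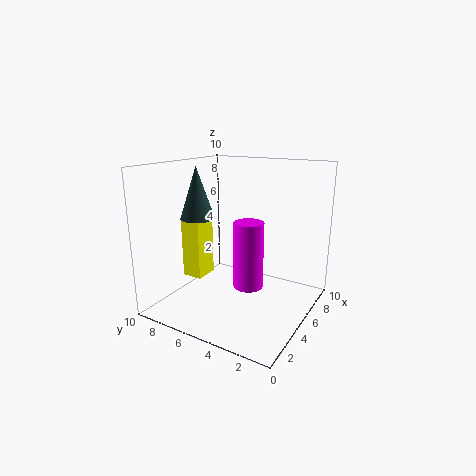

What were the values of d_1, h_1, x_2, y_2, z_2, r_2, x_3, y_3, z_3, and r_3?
d_1 = 1.5, h_1 = 4.25, x_2 = 4.75, y_2 = 8.25, z_2 = 6, r_2 = 1.25, x_3 = 4.25, y_3 = 3.75, z_3 = 2, r_3 = 1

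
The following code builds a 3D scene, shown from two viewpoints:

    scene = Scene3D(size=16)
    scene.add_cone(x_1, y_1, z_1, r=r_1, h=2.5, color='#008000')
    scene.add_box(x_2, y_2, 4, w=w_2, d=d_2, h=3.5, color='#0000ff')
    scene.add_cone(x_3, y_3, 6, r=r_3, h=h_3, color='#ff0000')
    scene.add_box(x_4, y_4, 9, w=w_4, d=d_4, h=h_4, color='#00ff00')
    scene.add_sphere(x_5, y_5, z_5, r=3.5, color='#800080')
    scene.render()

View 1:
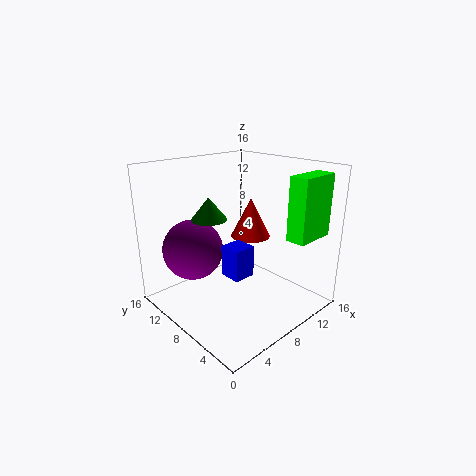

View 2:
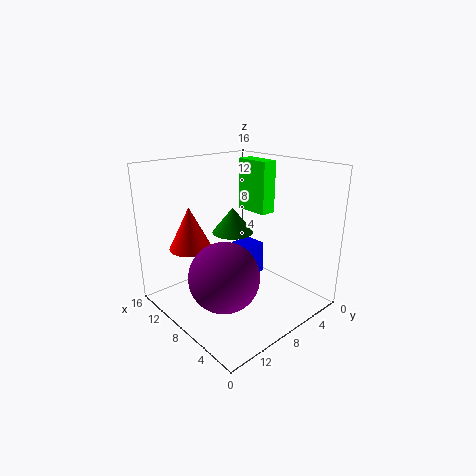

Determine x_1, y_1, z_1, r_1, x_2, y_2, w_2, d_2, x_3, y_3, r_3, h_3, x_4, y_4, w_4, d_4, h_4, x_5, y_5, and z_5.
x_1 = 6; y_1 = 10.5; z_1 = 10; r_1 = 2; x_2 = 6; y_2 = 6; w_2 = 2.5; d_2 = 2.5; x_3 = 13; y_3 = 11; r_3 = 2.5; h_3 = 5; x_4 = 9.5; y_4 = 0.5; w_4 = 4.5; d_4 = 2; h_4 = 6.5; x_5 = 5; y_5 = 12.5; z_5 = 6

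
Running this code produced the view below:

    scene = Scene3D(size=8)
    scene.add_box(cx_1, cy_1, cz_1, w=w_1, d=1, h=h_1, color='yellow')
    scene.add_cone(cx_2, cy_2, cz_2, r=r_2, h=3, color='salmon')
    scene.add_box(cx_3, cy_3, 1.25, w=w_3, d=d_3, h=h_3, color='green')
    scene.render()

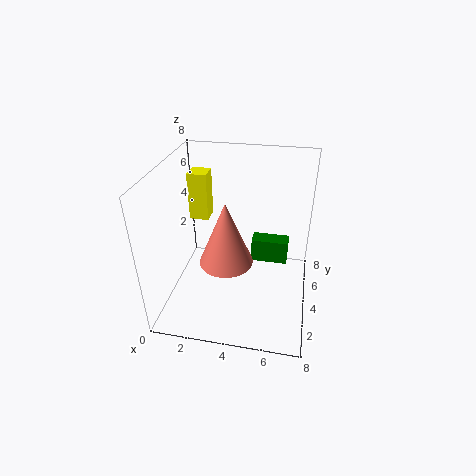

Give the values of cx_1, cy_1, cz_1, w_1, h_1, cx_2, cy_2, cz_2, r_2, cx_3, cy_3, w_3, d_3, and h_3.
cx_1 = 1.5
cy_1 = 3.5
cz_1 = 5.25
w_1 = 1
h_1 = 2.5
cx_2 = 4
cy_2 = 1.25
cz_2 = 4.5
r_2 = 1.25
cx_3 = 4.5
cy_3 = 5.75
w_3 = 2.25
d_3 = 1
h_3 = 1.5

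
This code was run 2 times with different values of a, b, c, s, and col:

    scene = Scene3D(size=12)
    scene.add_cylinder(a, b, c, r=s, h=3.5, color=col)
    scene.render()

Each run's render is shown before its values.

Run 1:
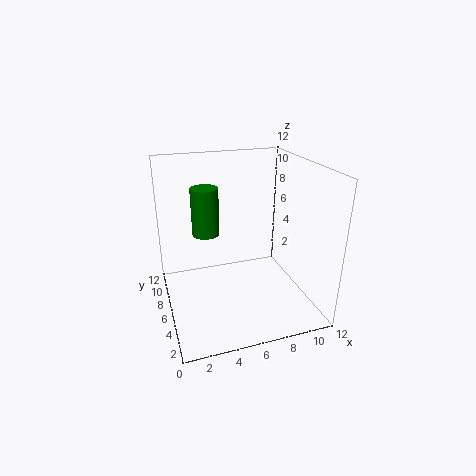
a = 3, b = 4.5, c = 7.5, s = 1, col = 'green'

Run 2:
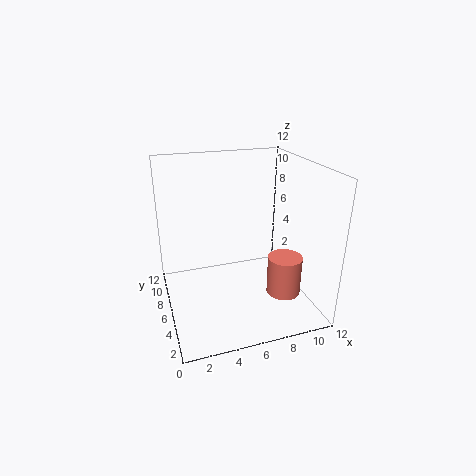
a = 10, b = 5, c = 0.5, s = 1.5, col = 'salmon'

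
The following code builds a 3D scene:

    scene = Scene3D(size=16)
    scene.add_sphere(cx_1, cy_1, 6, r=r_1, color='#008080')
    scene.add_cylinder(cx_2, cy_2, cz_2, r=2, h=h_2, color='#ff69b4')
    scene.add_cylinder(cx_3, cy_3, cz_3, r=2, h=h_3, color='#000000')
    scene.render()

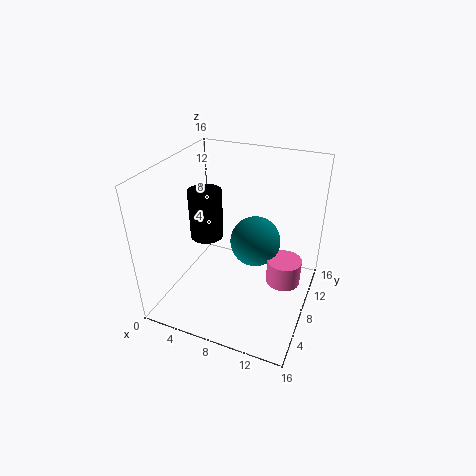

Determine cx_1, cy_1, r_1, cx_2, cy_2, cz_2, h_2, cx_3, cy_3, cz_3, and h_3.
cx_1 = 9; cy_1 = 11; r_1 = 3; cx_2 = 13; cy_2 = 10; cz_2 = 2; h_2 = 3; cx_3 = 3; cy_3 = 10; cz_3 = 6; h_3 = 6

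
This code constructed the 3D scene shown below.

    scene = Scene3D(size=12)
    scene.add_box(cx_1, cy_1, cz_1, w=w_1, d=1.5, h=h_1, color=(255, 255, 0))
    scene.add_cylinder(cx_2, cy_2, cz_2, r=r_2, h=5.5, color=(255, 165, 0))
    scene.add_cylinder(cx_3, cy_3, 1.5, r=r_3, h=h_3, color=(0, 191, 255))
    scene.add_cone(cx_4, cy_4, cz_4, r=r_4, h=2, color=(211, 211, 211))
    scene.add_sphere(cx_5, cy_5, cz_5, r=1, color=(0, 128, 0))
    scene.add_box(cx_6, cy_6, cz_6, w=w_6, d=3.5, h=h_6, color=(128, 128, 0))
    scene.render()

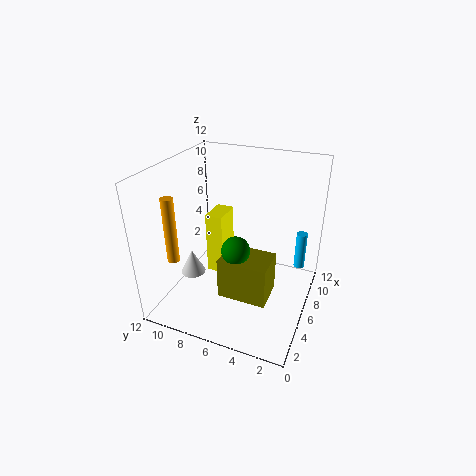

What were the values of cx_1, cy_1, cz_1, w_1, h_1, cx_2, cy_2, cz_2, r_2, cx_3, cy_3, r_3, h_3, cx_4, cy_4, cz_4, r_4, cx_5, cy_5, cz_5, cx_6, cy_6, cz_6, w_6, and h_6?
cx_1 = 6
cy_1 = 7.5
cz_1 = 2
w_1 = 2.5
h_1 = 5.5
cx_2 = 3
cy_2 = 10.5
cz_2 = 4.5
r_2 = 0.5
cx_3 = 10.5
cy_3 = 1.5
r_3 = 0.5
h_3 = 3.5
cx_4 = 3.5
cy_4 = 9
cz_4 = 3.5
r_4 = 1
cx_5 = 2
cy_5 = 4.5
cz_5 = 7.5
cx_6 = 1
cy_6 = 2
cz_6 = 4
w_6 = 2.5
h_6 = 3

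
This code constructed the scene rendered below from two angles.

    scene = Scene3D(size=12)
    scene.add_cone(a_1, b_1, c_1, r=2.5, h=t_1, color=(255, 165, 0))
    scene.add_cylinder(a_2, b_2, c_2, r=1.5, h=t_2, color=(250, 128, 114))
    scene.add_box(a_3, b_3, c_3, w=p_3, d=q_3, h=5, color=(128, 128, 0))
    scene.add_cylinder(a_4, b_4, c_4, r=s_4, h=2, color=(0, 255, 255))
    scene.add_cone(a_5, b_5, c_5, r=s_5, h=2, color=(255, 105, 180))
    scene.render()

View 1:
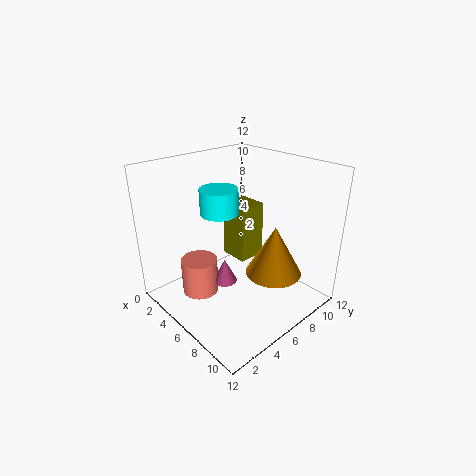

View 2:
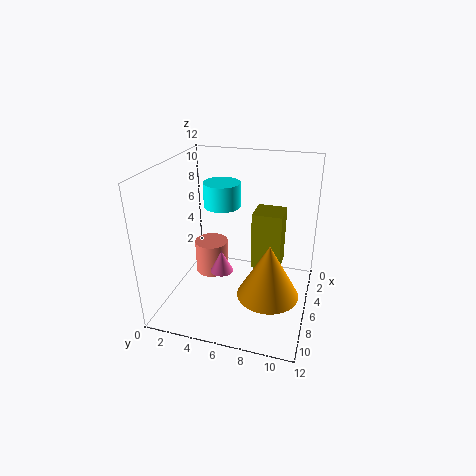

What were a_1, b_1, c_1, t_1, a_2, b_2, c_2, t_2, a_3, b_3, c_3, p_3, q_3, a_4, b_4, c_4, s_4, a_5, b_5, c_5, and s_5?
a_1 = 7.5; b_1 = 9; c_1 = 2; t_1 = 4.5; a_2 = 4.5; b_2 = 3; c_2 = 1.5; t_2 = 3; a_3 = 3; b_3 = 7; c_3 = 3; p_3 = 2.5; q_3 = 2.5; a_4 = 5.5; b_4 = 4.5; c_4 = 8.5; s_4 = 1.5; a_5 = 6; b_5 = 4.5; c_5 = 2.5; s_5 = 1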